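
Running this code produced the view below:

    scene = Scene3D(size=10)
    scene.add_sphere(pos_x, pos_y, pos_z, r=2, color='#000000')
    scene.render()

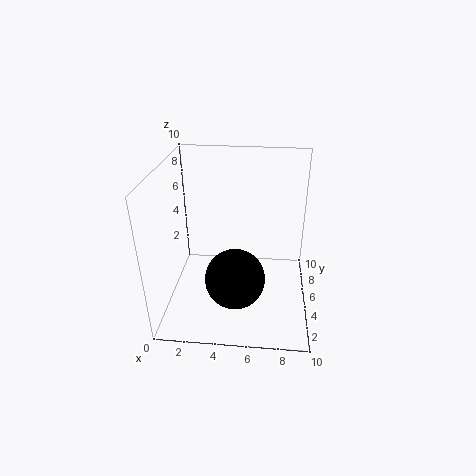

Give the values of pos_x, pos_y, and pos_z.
pos_x = 5
pos_y = 3
pos_z = 3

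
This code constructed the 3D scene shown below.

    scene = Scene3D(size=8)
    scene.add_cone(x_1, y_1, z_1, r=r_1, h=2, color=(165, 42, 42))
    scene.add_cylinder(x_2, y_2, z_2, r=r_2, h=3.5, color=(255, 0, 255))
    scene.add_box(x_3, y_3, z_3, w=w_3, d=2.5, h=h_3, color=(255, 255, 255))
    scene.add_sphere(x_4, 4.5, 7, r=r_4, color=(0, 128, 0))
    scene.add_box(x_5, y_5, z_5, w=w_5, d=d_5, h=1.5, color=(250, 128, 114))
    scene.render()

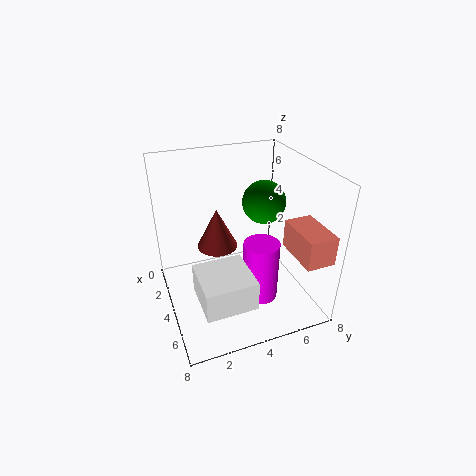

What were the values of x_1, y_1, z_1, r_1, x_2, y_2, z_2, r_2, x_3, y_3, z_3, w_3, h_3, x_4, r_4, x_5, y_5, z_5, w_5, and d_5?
x_1 = 5; y_1 = 2.5; z_1 = 4.5; r_1 = 1; x_2 = 5; y_2 = 5; z_2 = 0.5; r_2 = 1; x_3 = 5.5; y_3 = 1; z_3 = 2.5; w_3 = 2.5; h_3 = 1.5; x_4 = 6; r_4 = 1; x_5 = 5.5; y_5 = 6; z_5 = 4; w_5 = 2.5; d_5 = 1.5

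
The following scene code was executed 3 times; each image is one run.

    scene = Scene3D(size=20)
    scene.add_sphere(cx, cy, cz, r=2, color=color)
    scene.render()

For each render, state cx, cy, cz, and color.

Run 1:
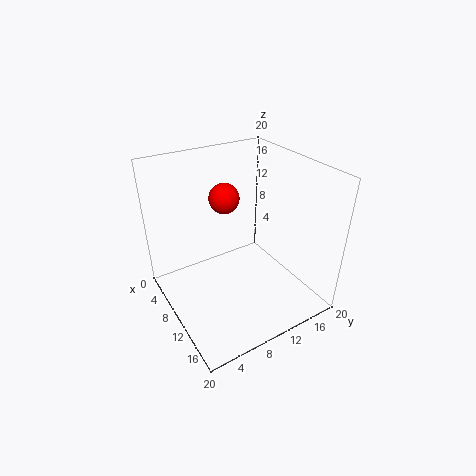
cx = 9
cy = 8.5
cz = 16
color = 'red'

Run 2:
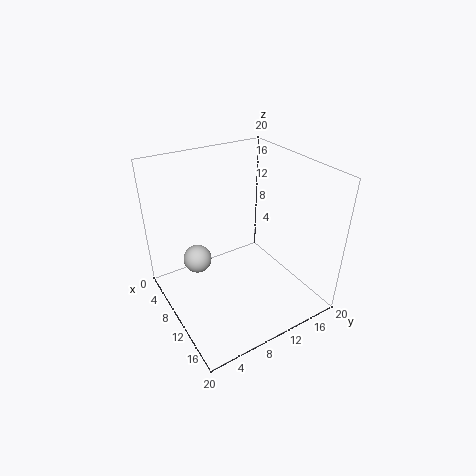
cx = 7
cy = 5
cz = 6.5
color = 'lightgray'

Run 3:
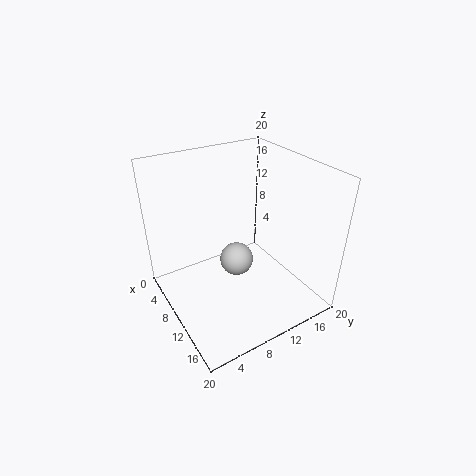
cx = 14.5
cy = 7
cz = 10.5
color = 'lightgray'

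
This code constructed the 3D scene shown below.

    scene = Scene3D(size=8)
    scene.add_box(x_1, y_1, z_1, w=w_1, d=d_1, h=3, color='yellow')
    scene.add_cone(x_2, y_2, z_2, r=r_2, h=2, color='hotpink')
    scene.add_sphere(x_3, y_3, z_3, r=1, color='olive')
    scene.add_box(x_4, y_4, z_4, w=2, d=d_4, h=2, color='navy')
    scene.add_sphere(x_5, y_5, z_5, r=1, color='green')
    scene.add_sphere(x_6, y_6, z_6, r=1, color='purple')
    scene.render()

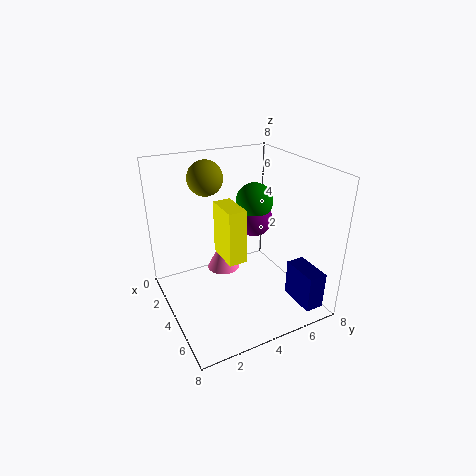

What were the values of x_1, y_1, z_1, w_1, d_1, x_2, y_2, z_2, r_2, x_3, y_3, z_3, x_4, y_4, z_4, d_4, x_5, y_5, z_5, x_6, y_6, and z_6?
x_1 = 3, y_1 = 3, z_1 = 3, w_1 = 2, d_1 = 1, x_2 = 2, y_2 = 4, z_2 = 1, r_2 = 1, x_3 = 2, y_3 = 3, z_3 = 7, x_4 = 6, y_4 = 6, z_4 = 1, d_4 = 1, x_5 = 4, y_5 = 5, z_5 = 6, x_6 = 4, y_6 = 5, z_6 = 5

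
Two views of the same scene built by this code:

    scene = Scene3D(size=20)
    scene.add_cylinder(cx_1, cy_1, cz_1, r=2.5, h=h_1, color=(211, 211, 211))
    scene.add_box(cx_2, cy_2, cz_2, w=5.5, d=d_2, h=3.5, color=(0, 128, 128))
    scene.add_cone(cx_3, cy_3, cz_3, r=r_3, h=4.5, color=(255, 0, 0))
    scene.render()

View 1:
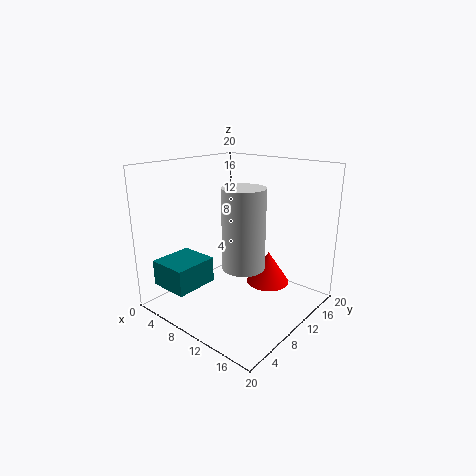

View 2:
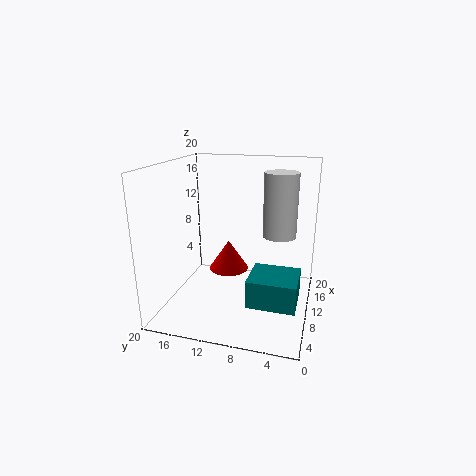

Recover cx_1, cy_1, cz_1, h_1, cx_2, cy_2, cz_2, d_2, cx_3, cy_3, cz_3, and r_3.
cx_1 = 15, cy_1 = 5, cz_1 = 9, h_1 = 9.5, cx_2 = 2.5, cy_2 = 1, cz_2 = 4, d_2 = 6, cx_3 = 13.5, cy_3 = 12.5, cz_3 = 3.5, r_3 = 3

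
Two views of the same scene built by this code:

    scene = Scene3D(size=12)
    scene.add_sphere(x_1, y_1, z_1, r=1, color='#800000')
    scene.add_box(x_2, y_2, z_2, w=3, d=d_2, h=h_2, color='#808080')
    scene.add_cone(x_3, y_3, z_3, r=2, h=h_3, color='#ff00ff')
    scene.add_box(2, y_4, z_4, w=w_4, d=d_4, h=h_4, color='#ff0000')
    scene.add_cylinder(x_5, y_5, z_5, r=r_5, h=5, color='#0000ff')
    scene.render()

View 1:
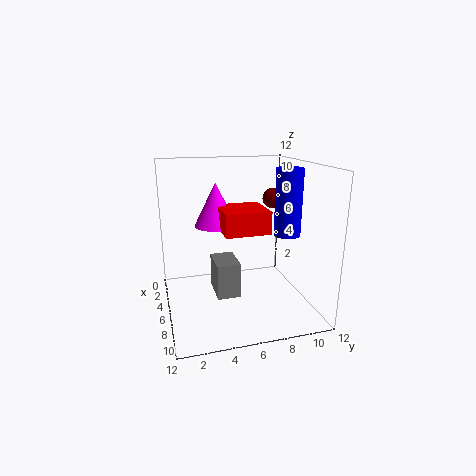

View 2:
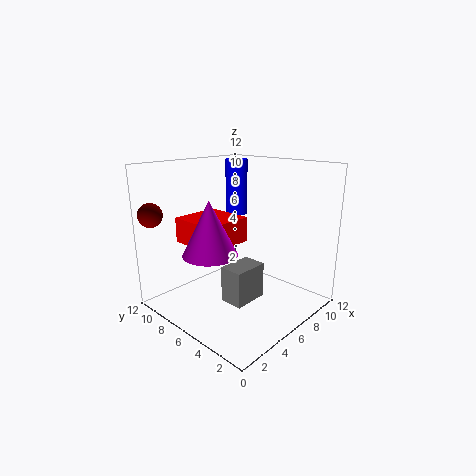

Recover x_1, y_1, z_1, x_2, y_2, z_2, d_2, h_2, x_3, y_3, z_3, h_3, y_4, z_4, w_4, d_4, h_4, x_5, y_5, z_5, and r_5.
x_1 = 1
y_1 = 11
z_1 = 8
x_2 = 4
y_2 = 4
z_2 = 1
d_2 = 2
h_2 = 3
x_3 = 2
y_3 = 5
z_3 = 6
h_3 = 4
y_4 = 5
z_4 = 6
w_4 = 4
d_4 = 4
h_4 = 2
x_5 = 9
y_5 = 9
z_5 = 7
r_5 = 1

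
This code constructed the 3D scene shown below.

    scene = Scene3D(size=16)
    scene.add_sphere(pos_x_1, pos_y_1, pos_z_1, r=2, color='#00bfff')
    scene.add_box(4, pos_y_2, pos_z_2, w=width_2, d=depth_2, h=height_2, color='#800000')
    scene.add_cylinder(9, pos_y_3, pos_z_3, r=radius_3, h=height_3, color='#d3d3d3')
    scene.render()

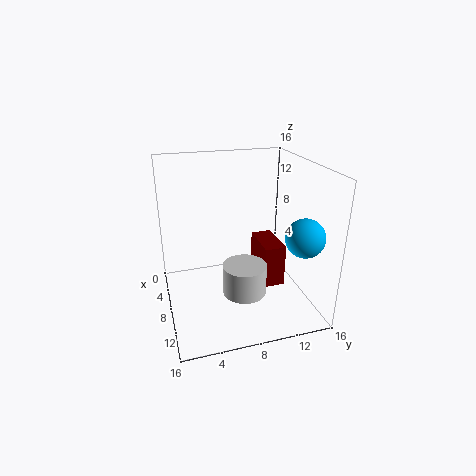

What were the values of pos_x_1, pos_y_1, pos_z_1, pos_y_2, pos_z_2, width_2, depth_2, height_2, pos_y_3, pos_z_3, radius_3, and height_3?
pos_x_1 = 13, pos_y_1 = 13.5, pos_z_1 = 9.5, pos_y_2 = 11, pos_z_2 = 1.5, width_2 = 5, depth_2 = 2.5, height_2 = 5, pos_y_3 = 8.5, pos_z_3 = 1.5, radius_3 = 2.5, height_3 = 3.5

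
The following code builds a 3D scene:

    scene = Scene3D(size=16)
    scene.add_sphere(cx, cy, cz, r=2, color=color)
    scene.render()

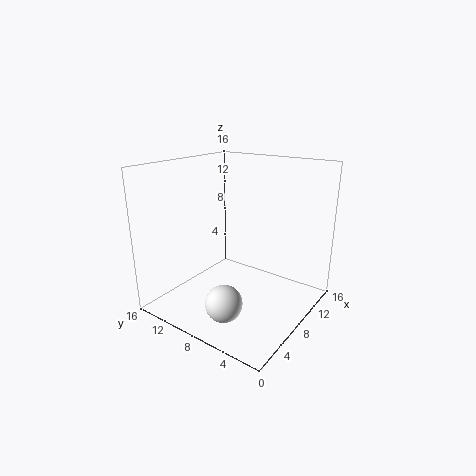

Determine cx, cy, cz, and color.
cx = 4; cy = 7; cz = 2; color = 'white'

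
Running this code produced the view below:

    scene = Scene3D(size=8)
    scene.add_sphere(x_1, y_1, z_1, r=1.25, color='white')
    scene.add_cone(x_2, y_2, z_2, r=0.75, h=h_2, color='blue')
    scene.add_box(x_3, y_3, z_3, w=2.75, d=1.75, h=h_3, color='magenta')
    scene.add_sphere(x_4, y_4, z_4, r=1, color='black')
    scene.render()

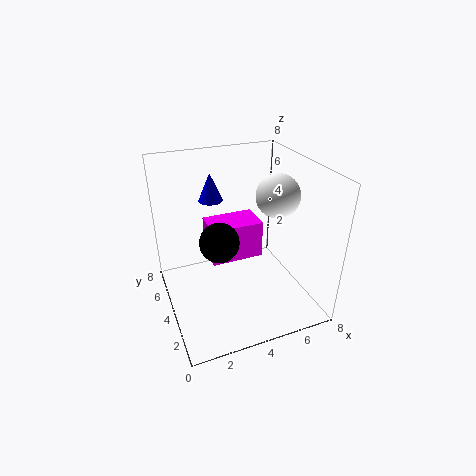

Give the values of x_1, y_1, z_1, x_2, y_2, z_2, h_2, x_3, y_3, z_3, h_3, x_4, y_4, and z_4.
x_1 = 6.5
y_1 = 4.25
z_1 = 6
x_2 = 3.5
y_2 = 7.25
z_2 = 5
h_2 = 1.75
x_3 = 2.25
y_3 = 3
z_3 = 3.25
h_3 = 2
x_4 = 2.5
y_4 = 2.75
z_4 = 4.75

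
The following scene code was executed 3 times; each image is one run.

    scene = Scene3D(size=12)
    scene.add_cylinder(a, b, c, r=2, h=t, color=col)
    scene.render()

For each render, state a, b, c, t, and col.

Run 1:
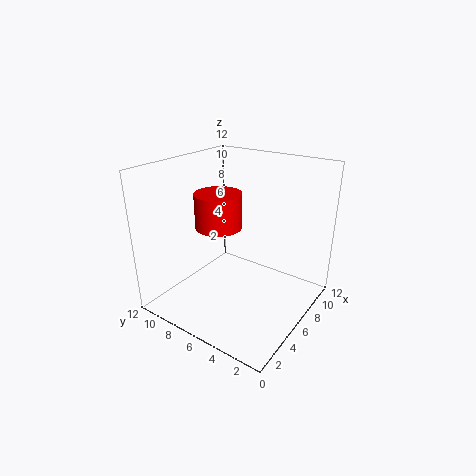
a = 6; b = 8; c = 6.5; t = 3; col = 'red'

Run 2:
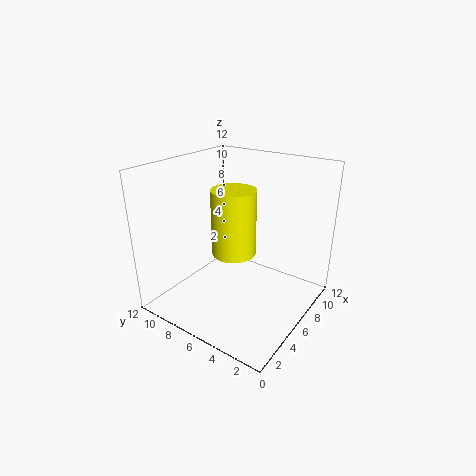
a = 7.5; b = 7.5; c = 3.5; t = 6; col = 'yellow'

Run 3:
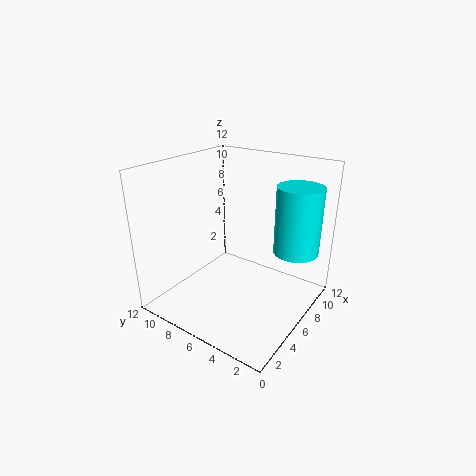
a = 10; b = 2.5; c = 4; t = 6; col = 'cyan'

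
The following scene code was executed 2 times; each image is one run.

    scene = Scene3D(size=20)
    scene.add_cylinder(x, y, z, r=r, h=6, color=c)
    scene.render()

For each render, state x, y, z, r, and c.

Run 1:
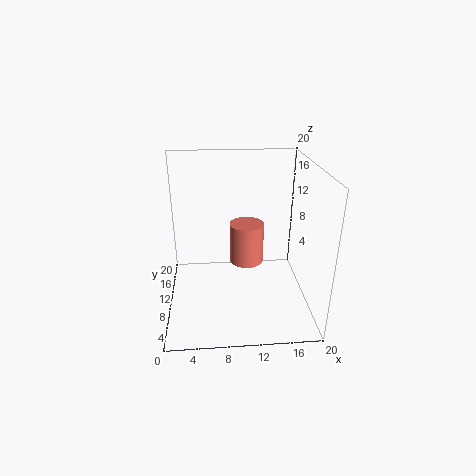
x = 11.5, y = 12.5, z = 5, r = 2.5, c = 'salmon'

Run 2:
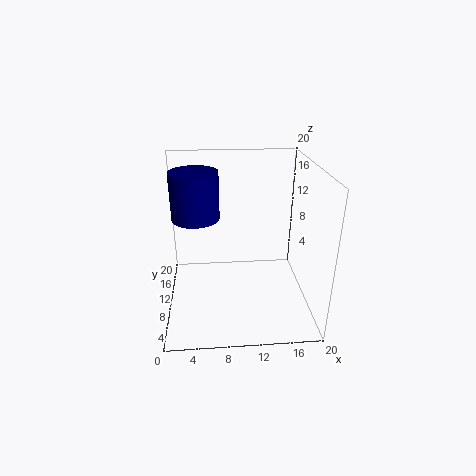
x = 4.5, y = 8, z = 14, r = 3, c = 'navy'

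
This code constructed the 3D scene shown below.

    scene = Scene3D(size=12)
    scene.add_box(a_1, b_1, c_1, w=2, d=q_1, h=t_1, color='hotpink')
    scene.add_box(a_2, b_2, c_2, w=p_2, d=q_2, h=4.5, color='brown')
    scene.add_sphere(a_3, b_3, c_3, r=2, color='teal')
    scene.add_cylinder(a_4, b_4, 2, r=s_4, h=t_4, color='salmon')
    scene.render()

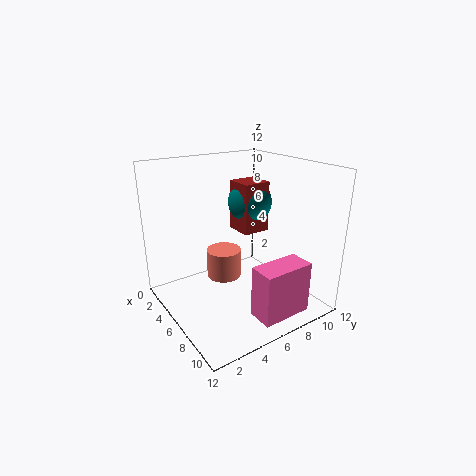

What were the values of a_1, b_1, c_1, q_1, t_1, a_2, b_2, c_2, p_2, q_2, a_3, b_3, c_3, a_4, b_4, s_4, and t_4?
a_1 = 10, b_1 = 4.5, c_1 = 1.5, q_1 = 4, t_1 = 4, a_2 = 2.5, b_2 = 7.5, c_2 = 5.5, p_2 = 2.5, q_2 = 2.5, a_3 = 3.5, b_3 = 9, c_3 = 8, a_4 = 4.5, b_4 = 5.5, s_4 = 1.5, t_4 = 2.5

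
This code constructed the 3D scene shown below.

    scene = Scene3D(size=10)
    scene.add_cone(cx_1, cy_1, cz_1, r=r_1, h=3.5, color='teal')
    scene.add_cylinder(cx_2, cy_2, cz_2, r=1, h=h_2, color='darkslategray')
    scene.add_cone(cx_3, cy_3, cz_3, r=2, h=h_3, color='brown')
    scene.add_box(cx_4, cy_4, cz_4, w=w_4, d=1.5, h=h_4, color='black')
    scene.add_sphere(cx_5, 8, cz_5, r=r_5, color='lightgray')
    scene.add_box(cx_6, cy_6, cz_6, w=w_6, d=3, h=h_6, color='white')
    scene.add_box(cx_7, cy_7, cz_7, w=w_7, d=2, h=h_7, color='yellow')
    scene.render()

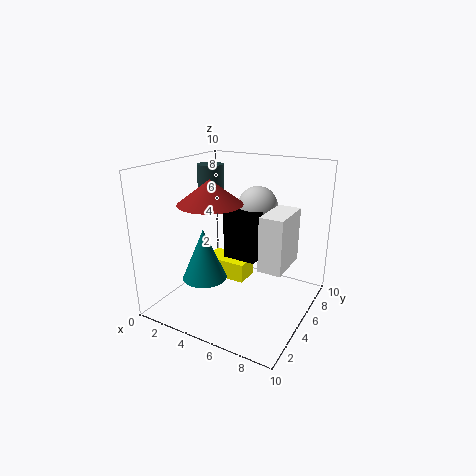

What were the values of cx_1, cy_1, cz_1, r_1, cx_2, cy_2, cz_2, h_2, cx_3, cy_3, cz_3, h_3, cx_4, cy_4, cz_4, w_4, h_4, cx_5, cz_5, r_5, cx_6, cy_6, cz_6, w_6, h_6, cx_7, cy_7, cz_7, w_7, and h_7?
cx_1 = 3.5, cy_1 = 3, cz_1 = 2.5, r_1 = 1.5, cx_2 = 1.5, cy_2 = 7, cz_2 = 6.5, h_2 = 3, cx_3 = 4.5, cy_3 = 2.5, cz_3 = 8, h_3 = 1.5, cx_4 = 3.5, cy_4 = 5.5, cz_4 = 3, w_4 = 2.5, h_4 = 3.5, cx_5 = 5, cz_5 = 6.5, r_5 = 1.5, cx_6 = 7.5, cy_6 = 3, cz_6 = 4, w_6 = 1.5, h_6 = 3.5, cx_7 = 1, cy_7 = 6.5, cz_7 = 0.5, w_7 = 3.5, h_7 = 1.5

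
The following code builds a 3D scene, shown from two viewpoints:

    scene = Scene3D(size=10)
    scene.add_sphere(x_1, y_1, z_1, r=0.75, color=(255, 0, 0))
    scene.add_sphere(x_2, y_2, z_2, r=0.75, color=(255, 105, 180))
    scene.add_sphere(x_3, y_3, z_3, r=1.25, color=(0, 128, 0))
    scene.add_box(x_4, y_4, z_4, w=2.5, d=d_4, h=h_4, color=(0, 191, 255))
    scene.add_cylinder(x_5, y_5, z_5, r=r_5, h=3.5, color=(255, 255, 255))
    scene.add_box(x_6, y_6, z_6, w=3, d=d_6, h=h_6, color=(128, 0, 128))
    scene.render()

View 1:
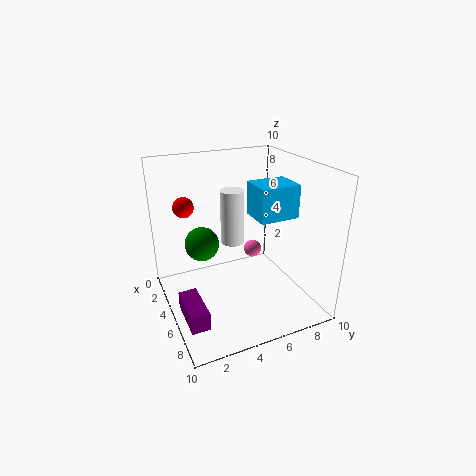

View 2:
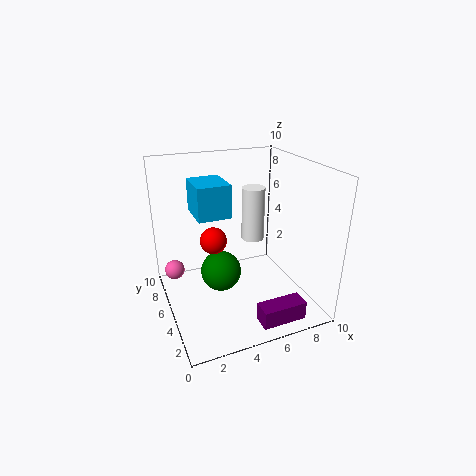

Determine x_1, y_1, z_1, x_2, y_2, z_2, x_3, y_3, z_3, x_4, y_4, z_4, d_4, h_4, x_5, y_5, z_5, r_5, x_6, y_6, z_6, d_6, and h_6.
x_1 = 2.25, y_1 = 2, z_1 = 6.75, x_2 = 1, y_2 = 8.25, z_2 = 1.5, x_3 = 3, y_3 = 3, z_3 = 4, x_4 = 2.75, y_4 = 6.75, z_4 = 5.75, d_4 = 3, h_4 = 2.5, x_5 = 5.75, y_5 = 4.25, z_5 = 5.25, r_5 = 0.75, x_6 = 5, y_6 = 0.5, z_6 = 0.5, d_6 = 1.25, h_6 = 1.25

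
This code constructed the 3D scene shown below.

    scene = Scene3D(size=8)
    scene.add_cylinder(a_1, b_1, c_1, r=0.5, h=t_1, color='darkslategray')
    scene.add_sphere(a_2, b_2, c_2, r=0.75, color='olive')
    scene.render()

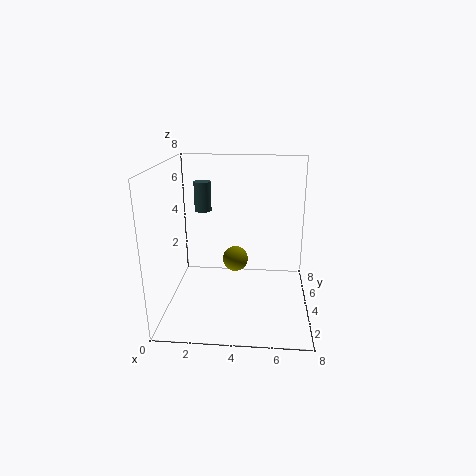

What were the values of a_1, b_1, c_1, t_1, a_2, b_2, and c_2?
a_1 = 1.75
b_1 = 5.75
c_1 = 5
t_1 = 1.75
a_2 = 3.75
b_2 = 5
c_2 = 2.25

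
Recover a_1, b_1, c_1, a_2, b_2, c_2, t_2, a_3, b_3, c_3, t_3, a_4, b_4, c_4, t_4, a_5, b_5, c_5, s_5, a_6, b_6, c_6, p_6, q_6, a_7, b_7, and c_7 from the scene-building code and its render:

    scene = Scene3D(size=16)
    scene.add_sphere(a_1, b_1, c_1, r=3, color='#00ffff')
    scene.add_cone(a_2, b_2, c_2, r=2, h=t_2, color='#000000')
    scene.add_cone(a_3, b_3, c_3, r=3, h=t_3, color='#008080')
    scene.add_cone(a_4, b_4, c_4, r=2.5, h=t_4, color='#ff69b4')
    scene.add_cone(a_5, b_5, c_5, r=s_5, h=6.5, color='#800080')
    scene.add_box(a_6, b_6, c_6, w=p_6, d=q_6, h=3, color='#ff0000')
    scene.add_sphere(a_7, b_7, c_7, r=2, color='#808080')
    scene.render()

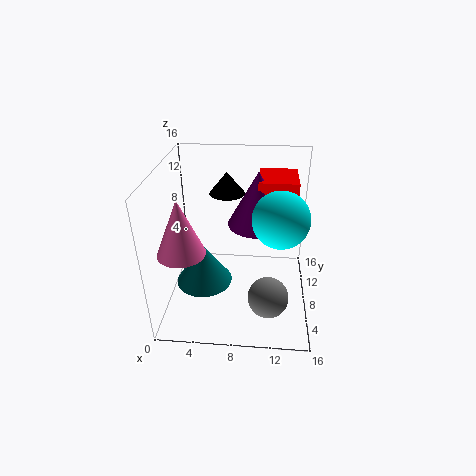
a_1 = 12.5
b_1 = 7
c_1 = 11
a_2 = 6.5
b_2 = 11
c_2 = 12
t_2 = 2.5
a_3 = 4.5
b_3 = 5.5
c_3 = 4
t_3 = 4.5
a_4 = 2.5
b_4 = 4.5
c_4 = 8
t_4 = 6
a_5 = 10
b_5 = 11.5
c_5 = 8
s_5 = 3.5
a_6 = 10
b_6 = 10.5
c_6 = 10.5
p_6 = 4.5
q_6 = 5
a_7 = 11.5
b_7 = 2
c_7 = 5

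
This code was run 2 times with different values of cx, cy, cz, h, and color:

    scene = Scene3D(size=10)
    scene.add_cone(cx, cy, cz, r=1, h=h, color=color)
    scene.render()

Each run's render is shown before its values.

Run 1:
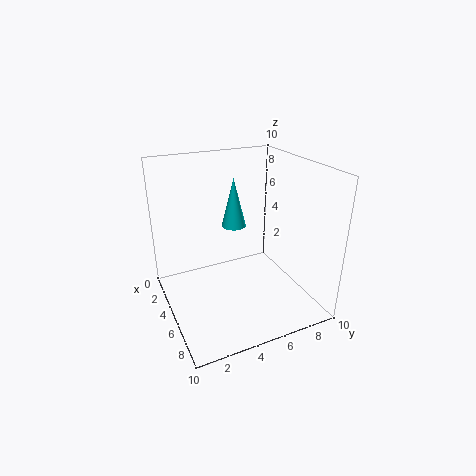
cx = 1, cy = 6.5, cz = 4, h = 4, color = 'cyan'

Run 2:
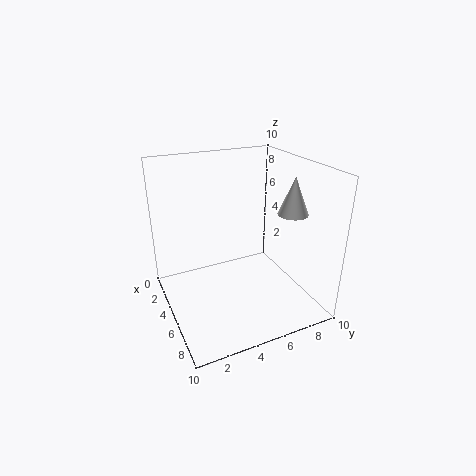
cx = 7, cy = 8, cz = 7, h = 2.5, color = 'white'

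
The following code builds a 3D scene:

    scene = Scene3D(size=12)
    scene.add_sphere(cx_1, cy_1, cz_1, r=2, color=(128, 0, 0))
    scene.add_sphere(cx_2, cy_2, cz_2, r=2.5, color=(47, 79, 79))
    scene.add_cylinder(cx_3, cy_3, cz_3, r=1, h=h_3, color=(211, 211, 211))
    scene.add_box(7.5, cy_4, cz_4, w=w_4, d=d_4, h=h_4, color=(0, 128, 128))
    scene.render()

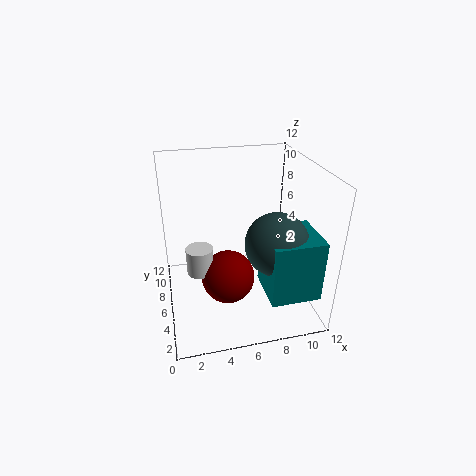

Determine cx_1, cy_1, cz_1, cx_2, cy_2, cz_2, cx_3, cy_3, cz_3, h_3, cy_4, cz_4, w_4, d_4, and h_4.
cx_1 = 4.5
cy_1 = 3
cz_1 = 4.5
cx_2 = 8.5
cy_2 = 3.5
cz_2 = 6.5
cx_3 = 2.5
cy_3 = 3.5
cz_3 = 5
h_3 = 2
cy_4 = 1
cz_4 = 2.5
w_4 = 4
d_4 = 4
h_4 = 5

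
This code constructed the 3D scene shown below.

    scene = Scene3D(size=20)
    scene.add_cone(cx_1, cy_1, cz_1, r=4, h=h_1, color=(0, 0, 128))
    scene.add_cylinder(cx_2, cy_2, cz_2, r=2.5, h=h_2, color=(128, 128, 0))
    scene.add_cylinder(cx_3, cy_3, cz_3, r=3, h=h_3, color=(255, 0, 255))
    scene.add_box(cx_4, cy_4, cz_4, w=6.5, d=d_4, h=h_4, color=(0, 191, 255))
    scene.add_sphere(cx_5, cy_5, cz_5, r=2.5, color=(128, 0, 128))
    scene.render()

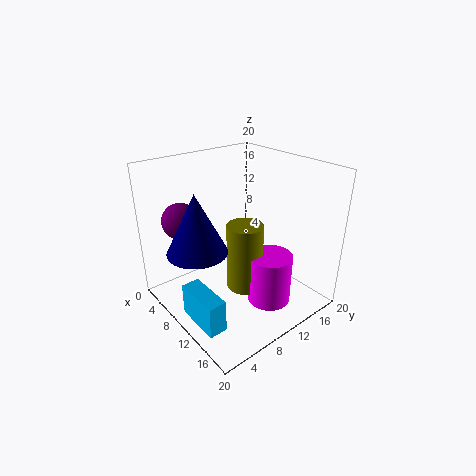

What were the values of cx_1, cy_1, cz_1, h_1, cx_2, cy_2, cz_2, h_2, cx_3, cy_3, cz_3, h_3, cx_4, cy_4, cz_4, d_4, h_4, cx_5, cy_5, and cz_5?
cx_1 = 9
cy_1 = 4
cz_1 = 9.5
h_1 = 8
cx_2 = 11.5
cy_2 = 10
cz_2 = 3
h_2 = 9.5
cx_3 = 14.5
cy_3 = 12
cz_3 = 1.5
h_3 = 7
cx_4 = 8.5
cy_4 = 1.5
cz_4 = 0.5
d_4 = 2.5
h_4 = 4.5
cx_5 = 5
cy_5 = 4
cz_5 = 12.5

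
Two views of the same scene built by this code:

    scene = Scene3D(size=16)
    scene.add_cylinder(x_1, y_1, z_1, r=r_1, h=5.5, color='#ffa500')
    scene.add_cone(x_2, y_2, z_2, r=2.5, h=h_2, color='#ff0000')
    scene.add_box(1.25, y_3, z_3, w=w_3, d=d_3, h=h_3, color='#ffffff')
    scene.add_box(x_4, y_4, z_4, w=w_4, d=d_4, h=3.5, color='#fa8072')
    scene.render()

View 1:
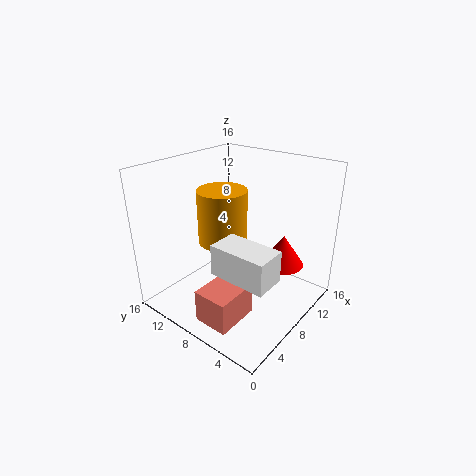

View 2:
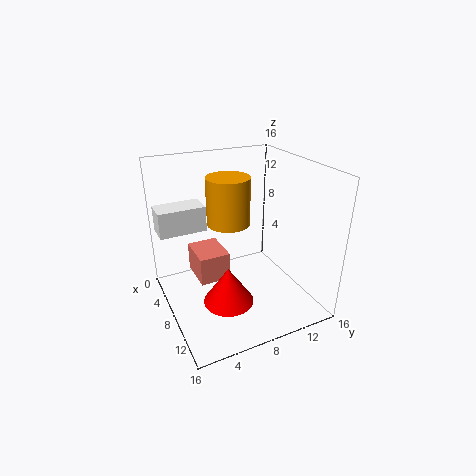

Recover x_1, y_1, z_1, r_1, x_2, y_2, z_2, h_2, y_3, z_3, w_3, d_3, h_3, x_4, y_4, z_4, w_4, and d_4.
x_1 = 5.5
y_1 = 8
z_1 = 8.75
r_1 = 2.5
x_2 = 12.5
y_2 = 4.75
z_2 = 3.75
h_2 = 3.75
y_3 = 0.25
z_3 = 7.75
w_3 = 3
d_3 = 5.5
h_3 = 3
x_4 = 1
y_4 = 4.25
z_4 = 1.25
w_4 = 4.75
d_4 = 3.75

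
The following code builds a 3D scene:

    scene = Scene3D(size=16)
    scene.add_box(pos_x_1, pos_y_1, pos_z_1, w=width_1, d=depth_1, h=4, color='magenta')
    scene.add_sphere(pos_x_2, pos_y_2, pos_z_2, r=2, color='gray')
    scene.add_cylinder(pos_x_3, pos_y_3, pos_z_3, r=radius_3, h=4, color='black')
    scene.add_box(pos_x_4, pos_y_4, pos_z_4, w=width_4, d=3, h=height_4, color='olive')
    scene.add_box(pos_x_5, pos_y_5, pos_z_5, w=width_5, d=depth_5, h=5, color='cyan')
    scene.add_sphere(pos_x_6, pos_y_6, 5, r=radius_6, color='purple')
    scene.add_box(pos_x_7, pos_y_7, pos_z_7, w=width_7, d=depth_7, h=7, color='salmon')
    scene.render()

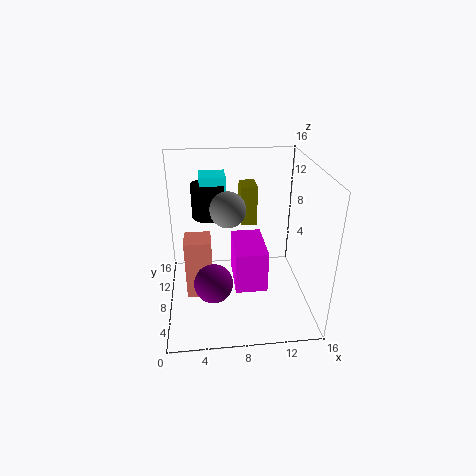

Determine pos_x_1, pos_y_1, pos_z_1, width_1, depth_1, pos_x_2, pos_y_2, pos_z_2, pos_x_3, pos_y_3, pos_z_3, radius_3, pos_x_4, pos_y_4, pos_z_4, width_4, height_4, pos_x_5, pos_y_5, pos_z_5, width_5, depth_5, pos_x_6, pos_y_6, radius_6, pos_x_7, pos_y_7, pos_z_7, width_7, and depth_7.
pos_x_1 = 7, pos_y_1 = 1, pos_z_1 = 6, width_1 = 3, depth_1 = 5, pos_x_2 = 7, pos_y_2 = 9, pos_z_2 = 11, pos_x_3 = 5, pos_y_3 = 12, pos_z_3 = 9, radius_3 = 2, pos_x_4 = 9, pos_y_4 = 13, pos_z_4 = 7, width_4 = 2, height_4 = 5, pos_x_5 = 4, pos_y_5 = 11, pos_z_5 = 9, width_5 = 3, depth_5 = 3, pos_x_6 = 5, pos_y_6 = 4, radius_6 = 2, pos_x_7 = 2, pos_y_7 = 7, pos_z_7 = 1, width_7 = 3, depth_7 = 3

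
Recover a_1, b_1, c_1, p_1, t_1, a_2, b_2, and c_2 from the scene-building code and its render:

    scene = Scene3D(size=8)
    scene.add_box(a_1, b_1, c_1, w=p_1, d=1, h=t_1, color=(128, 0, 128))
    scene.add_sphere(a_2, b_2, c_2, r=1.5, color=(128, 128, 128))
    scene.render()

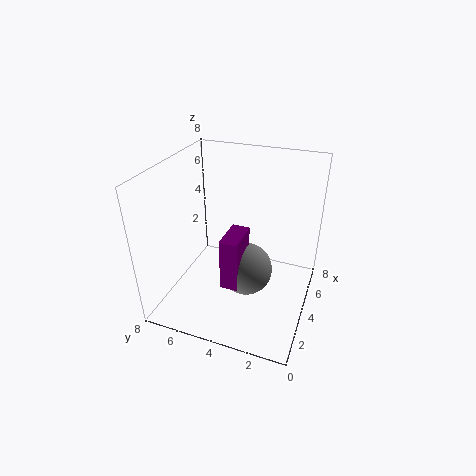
a_1 = 2.5; b_1 = 3.5; c_1 = 1.5; p_1 = 2; t_1 = 3; a_2 = 4; b_2 = 3.5; c_2 = 2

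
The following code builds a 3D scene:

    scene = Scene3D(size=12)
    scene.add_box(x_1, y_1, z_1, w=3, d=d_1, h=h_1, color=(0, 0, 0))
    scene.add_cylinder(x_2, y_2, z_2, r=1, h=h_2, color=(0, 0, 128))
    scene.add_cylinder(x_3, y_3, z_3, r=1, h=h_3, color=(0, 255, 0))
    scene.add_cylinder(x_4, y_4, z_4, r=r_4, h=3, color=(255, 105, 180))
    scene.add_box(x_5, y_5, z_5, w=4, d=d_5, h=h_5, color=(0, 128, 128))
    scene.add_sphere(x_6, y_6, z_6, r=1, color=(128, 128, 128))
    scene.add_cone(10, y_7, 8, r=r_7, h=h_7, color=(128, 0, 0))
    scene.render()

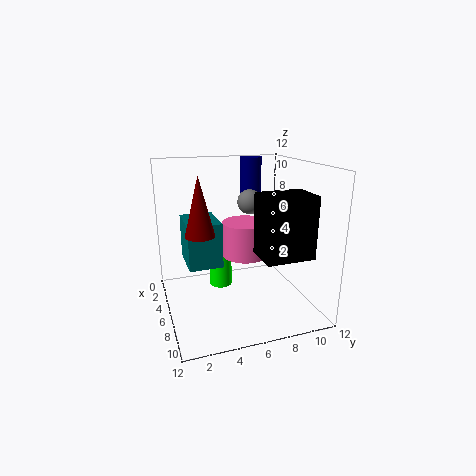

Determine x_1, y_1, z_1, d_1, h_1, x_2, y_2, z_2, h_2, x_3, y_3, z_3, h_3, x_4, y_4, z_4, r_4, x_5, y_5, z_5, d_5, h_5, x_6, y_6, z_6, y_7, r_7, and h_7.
x_1 = 7, y_1 = 7, z_1 = 5, d_1 = 4, h_1 = 5, x_2 = 1, y_2 = 9, z_2 = 7, h_2 = 5, x_3 = 4, y_3 = 5, z_3 = 1, h_3 = 5, x_4 = 5, y_4 = 7, z_4 = 4, r_4 = 2, x_5 = 1, y_5 = 2, z_5 = 3, d_5 = 3, h_5 = 4, x_6 = 6, y_6 = 7, z_6 = 9, y_7 = 2, r_7 = 1, h_7 = 4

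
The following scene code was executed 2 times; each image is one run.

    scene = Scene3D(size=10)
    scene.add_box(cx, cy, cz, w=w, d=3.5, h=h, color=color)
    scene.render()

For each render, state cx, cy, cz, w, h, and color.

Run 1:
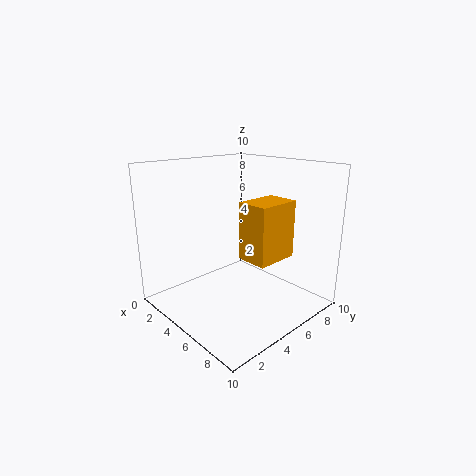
cx = 3.5, cy = 6.5, cz = 2.5, w = 2.5, h = 4.5, color = 'orange'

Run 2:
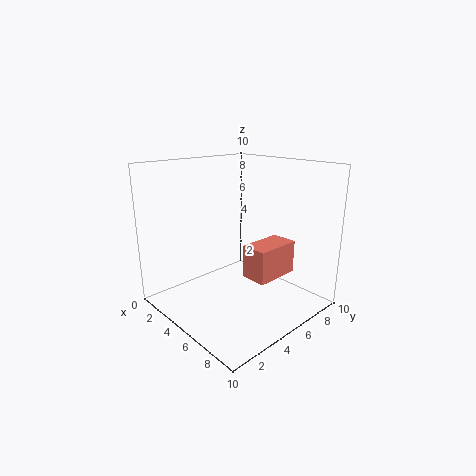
cx = 4.5, cy = 6, cz = 1.5, w = 2, h = 2.5, color = 'salmon'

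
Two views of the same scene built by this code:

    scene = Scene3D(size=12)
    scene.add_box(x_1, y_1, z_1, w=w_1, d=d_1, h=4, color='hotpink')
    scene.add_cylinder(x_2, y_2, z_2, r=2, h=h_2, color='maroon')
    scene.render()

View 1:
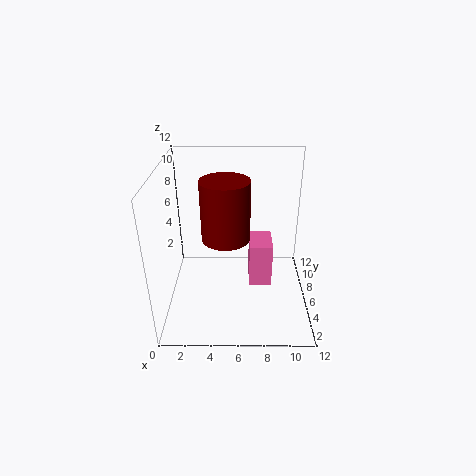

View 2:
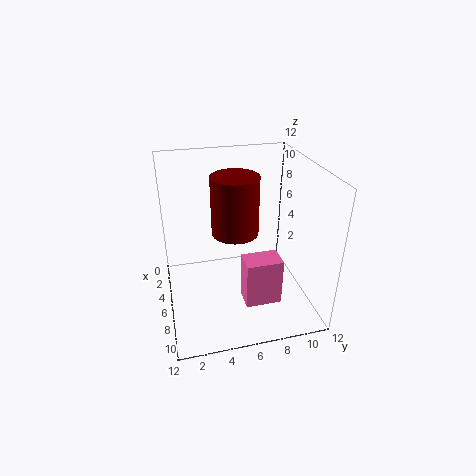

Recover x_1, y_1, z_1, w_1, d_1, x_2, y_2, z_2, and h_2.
x_1 = 7, y_1 = 6, z_1 = 1, w_1 = 2, d_1 = 3, x_2 = 5, y_2 = 6, z_2 = 6, h_2 = 5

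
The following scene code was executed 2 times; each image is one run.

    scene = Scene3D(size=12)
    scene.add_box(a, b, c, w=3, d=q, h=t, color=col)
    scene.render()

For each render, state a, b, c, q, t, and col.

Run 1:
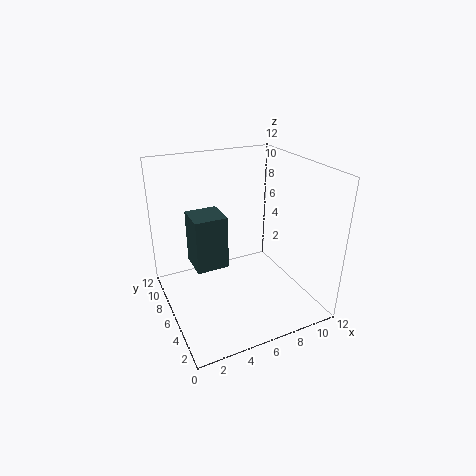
a = 3, b = 8, c = 2, q = 3, t = 5, col = 'darkslategray'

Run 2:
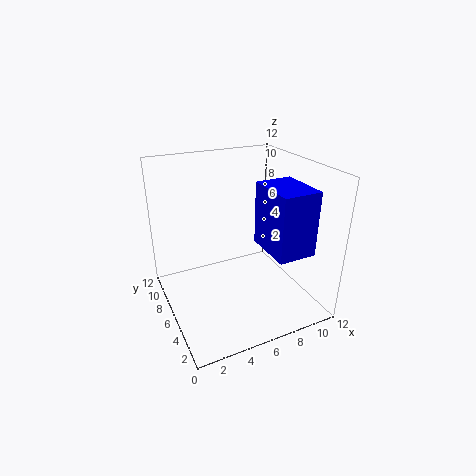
a = 7, b = 1, c = 6, q = 4, t = 5, col = 'blue'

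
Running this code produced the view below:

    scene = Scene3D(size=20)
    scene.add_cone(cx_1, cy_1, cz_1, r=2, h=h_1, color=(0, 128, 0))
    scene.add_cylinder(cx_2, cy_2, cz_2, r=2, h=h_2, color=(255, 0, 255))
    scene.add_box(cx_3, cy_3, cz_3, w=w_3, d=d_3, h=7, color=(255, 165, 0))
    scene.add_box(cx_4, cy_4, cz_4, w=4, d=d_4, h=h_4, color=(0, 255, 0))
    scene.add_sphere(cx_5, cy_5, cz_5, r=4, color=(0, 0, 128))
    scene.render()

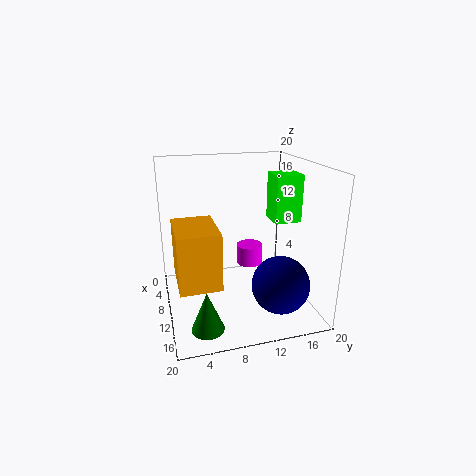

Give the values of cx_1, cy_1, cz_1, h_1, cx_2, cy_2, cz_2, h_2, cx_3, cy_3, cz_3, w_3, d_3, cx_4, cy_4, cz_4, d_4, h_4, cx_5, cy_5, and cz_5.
cx_1 = 18; cy_1 = 4; cz_1 = 2; h_1 = 5; cx_2 = 6; cy_2 = 13; cz_2 = 4; h_2 = 3; cx_3 = 11; cy_3 = 1; cz_3 = 7; w_3 = 7; d_3 = 5; cx_4 = 5; cy_4 = 16; cz_4 = 11; d_4 = 4; h_4 = 7; cx_5 = 14; cy_5 = 15; cz_5 = 4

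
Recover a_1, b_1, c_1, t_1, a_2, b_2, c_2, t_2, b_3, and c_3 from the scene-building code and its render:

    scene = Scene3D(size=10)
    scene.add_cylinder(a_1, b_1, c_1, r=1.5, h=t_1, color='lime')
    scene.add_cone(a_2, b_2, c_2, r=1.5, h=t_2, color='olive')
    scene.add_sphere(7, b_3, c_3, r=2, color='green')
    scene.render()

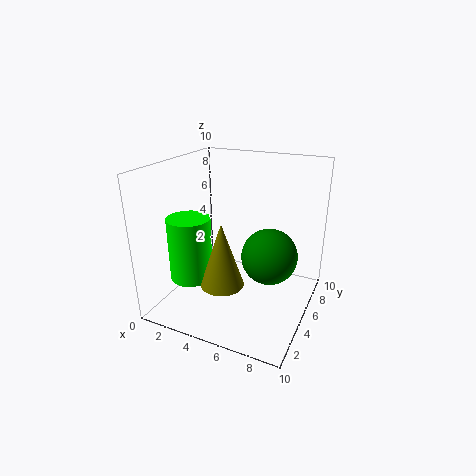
a_1 = 2; b_1 = 3.5; c_1 = 2; t_1 = 4.5; a_2 = 4.5; b_2 = 3.5; c_2 = 2; t_2 = 4.5; b_3 = 6; c_3 = 3.5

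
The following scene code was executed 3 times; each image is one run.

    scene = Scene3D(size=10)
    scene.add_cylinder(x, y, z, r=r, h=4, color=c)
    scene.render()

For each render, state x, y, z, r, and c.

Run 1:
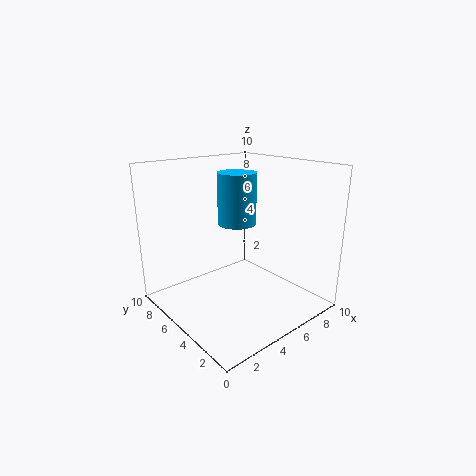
x = 7
y = 7.5
z = 5
r = 1.5
c = 'deepskyblue'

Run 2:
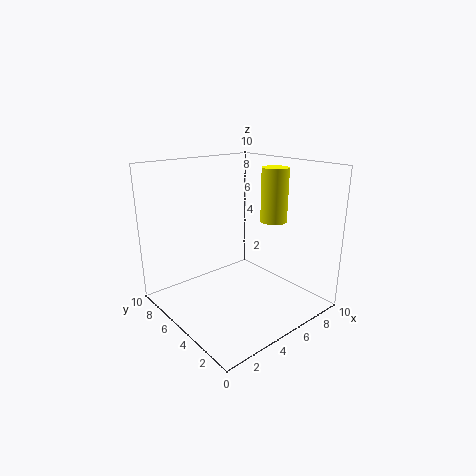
x = 8.5
y = 5
z = 5.5
r = 1
c = 'yellow'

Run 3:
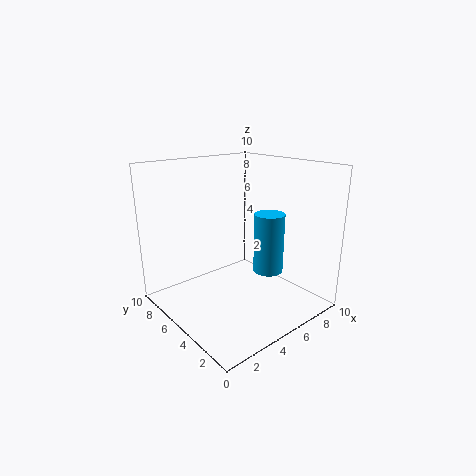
x = 6
y = 3
z = 3
r = 1
c = 'deepskyblue'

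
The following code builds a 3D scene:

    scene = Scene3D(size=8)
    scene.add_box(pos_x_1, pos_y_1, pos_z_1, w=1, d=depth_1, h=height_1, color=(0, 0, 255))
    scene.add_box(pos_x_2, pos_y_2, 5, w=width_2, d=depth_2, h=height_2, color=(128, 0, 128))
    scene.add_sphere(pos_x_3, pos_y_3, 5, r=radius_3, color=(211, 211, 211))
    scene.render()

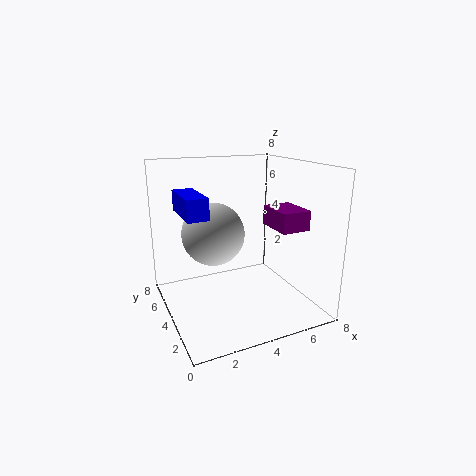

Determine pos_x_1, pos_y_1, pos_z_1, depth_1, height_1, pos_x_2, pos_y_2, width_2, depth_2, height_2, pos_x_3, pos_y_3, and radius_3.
pos_x_1 = 0.5, pos_y_1 = 1.5, pos_z_1 = 6, depth_1 = 2.5, height_1 = 1, pos_x_2 = 5, pos_y_2 = 1, width_2 = 1.5, depth_2 = 2, height_2 = 1, pos_x_3 = 2, pos_y_3 = 2.5, radius_3 = 1.5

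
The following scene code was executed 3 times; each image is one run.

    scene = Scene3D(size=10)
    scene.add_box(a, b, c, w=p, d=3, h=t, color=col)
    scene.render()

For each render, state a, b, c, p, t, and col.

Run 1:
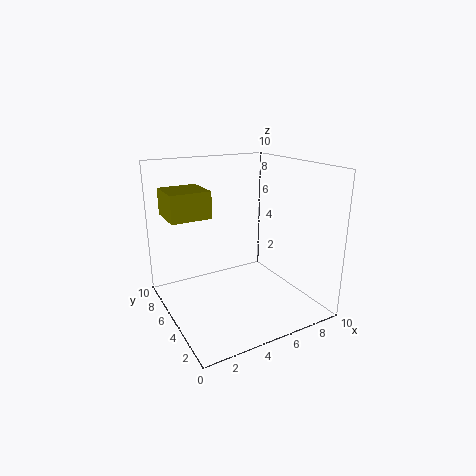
a = 1, b = 7, c = 6, p = 3, t = 2, col = 'olive'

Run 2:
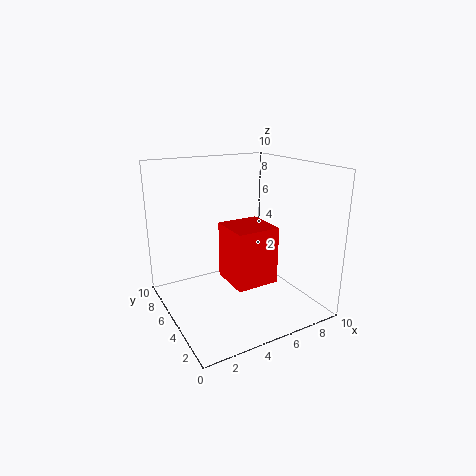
a = 4, b = 3, c = 2, p = 3, t = 4, col = 'red'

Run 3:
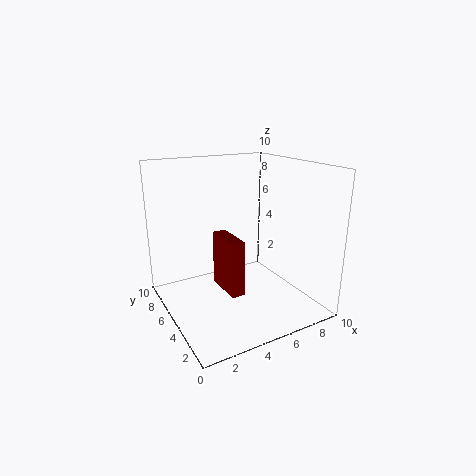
a = 4, b = 4, c = 1, p = 1, t = 4, col = 'maroon'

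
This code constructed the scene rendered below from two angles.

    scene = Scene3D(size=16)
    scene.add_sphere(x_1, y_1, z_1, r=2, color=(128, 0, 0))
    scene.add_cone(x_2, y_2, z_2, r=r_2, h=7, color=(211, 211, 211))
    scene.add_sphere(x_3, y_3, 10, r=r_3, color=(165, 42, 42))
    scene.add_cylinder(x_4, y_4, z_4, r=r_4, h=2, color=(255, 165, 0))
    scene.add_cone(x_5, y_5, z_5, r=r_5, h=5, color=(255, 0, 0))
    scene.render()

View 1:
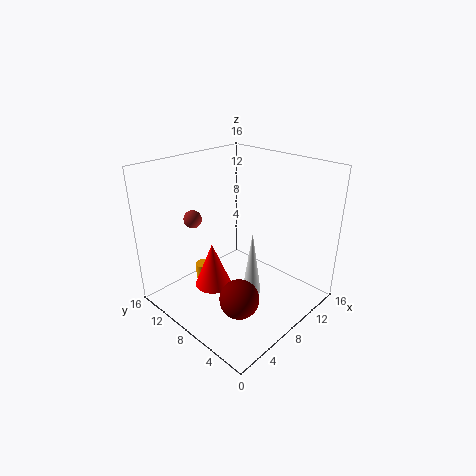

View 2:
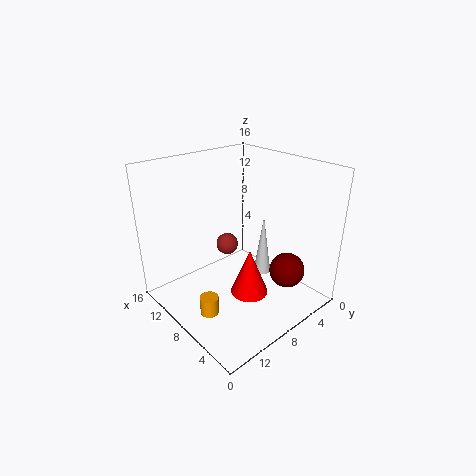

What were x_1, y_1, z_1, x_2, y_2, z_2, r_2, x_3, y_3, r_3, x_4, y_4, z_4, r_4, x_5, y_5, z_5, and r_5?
x_1 = 4
y_1 = 4
z_1 = 4
x_2 = 7
y_2 = 5
z_2 = 3
r_2 = 1
x_3 = 5
y_3 = 12
r_3 = 1
x_4 = 7
y_4 = 13
z_4 = 1
r_4 = 1
x_5 = 5
y_5 = 9
z_5 = 3
r_5 = 2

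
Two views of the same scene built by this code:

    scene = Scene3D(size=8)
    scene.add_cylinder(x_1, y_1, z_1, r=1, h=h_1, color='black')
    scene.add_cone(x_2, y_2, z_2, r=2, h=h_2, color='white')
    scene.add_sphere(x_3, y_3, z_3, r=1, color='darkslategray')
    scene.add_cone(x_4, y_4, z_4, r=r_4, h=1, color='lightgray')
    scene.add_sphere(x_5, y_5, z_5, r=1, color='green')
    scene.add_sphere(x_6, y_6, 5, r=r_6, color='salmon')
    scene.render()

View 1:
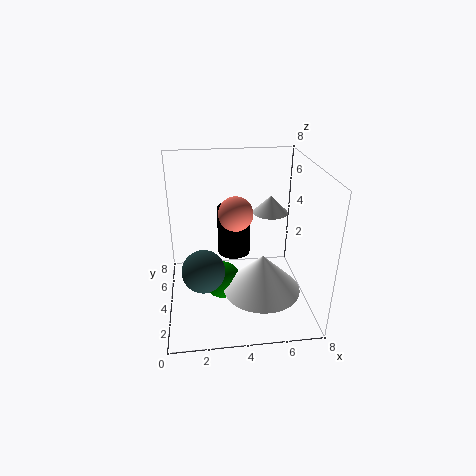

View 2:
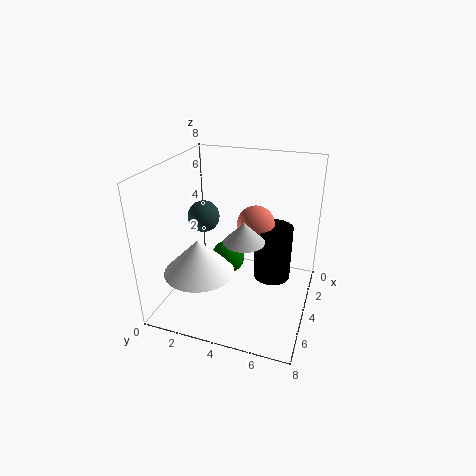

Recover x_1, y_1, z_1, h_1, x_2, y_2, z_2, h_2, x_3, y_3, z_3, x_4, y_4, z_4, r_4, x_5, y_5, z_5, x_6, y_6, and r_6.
x_1 = 4; y_1 = 6; z_1 = 2; h_1 = 3; x_2 = 5; y_2 = 2; z_2 = 2; h_2 = 2; x_3 = 2; y_3 = 1; z_3 = 4; x_4 = 6; y_4 = 5; z_4 = 5; r_4 = 1; x_5 = 3; y_5 = 3; z_5 = 2; x_6 = 4; y_6 = 5; r_6 = 1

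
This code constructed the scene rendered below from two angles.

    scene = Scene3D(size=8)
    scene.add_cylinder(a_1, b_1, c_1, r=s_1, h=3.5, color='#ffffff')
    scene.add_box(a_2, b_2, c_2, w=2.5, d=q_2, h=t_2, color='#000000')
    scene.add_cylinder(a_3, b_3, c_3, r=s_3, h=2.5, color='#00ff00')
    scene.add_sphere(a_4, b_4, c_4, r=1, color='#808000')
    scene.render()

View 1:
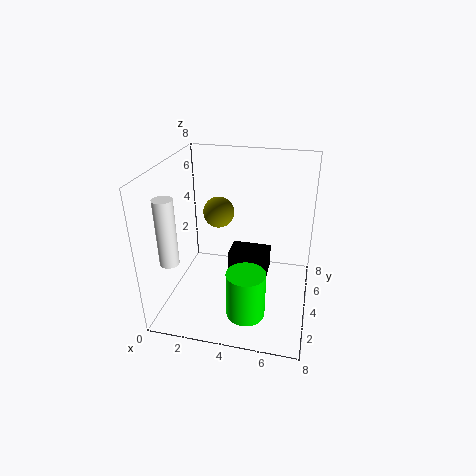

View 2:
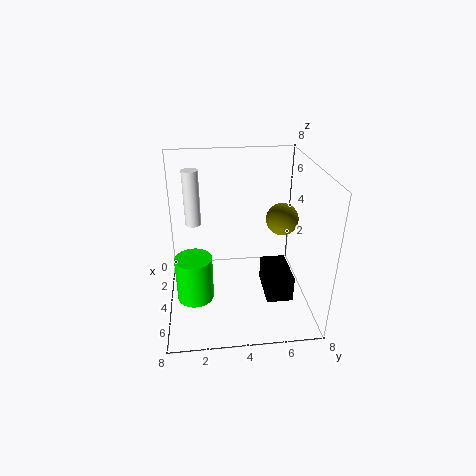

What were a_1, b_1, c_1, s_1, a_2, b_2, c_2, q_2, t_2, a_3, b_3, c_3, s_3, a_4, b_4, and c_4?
a_1 = 1; b_1 = 1.5; c_1 = 3.5; s_1 = 0.5; a_2 = 3; b_2 = 5.5; c_2 = 0.5; q_2 = 1.5; t_2 = 1.5; a_3 = 5; b_3 = 1.5; c_3 = 1; s_3 = 1; a_4 = 2; b_4 = 7; c_4 = 4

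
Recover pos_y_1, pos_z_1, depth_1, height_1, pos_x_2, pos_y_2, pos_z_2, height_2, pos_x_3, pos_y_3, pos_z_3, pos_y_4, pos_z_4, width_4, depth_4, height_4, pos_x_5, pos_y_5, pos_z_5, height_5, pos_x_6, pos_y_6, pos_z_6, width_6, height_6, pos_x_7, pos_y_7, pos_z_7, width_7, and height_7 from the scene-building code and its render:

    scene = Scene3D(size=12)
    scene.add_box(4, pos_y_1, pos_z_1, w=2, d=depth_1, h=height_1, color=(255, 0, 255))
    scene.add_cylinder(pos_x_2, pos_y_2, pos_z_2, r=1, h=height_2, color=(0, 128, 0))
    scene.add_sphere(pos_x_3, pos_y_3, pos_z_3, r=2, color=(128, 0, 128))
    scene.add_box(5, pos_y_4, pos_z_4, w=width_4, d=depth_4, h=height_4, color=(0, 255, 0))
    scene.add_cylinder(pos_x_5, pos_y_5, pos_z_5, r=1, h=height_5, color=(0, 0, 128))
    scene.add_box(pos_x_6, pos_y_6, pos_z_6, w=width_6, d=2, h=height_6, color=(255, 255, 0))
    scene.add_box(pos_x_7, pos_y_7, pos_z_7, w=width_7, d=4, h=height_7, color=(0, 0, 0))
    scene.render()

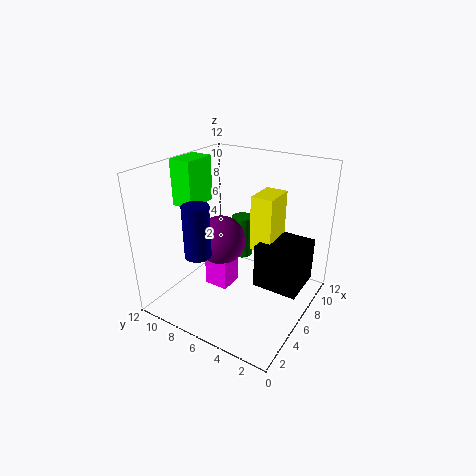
pos_y_1 = 6, pos_z_1 = 2, depth_1 = 2, height_1 = 5, pos_x_2 = 10, pos_y_2 = 8, pos_z_2 = 2, height_2 = 4, pos_x_3 = 5, pos_y_3 = 7, pos_z_3 = 6, pos_y_4 = 10, pos_z_4 = 8, width_4 = 3, depth_4 = 2, height_4 = 4, pos_x_5 = 2, pos_y_5 = 7, pos_z_5 = 6, height_5 = 4, pos_x_6 = 8, pos_y_6 = 4, pos_z_6 = 4, width_6 = 3, height_6 = 5, pos_x_7 = 7, pos_y_7 = 1, pos_z_7 = 1, width_7 = 4, height_7 = 4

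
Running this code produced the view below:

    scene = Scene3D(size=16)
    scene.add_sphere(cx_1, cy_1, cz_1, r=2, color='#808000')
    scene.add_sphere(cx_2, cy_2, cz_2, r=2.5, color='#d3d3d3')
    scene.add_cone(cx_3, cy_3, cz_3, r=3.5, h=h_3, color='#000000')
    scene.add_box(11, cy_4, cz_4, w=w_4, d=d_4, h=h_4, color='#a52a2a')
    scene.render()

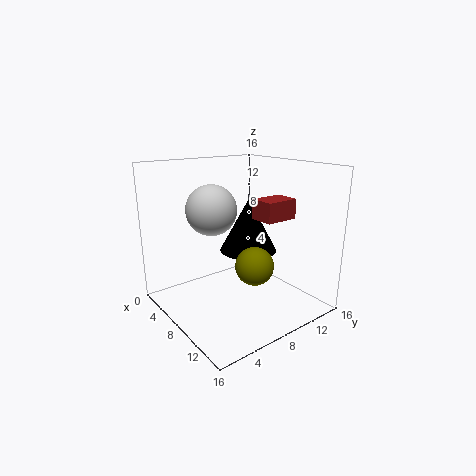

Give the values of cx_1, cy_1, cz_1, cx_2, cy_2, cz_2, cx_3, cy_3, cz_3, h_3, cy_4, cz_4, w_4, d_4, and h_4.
cx_1 = 11.5; cy_1 = 7.5; cz_1 = 6; cx_2 = 9; cy_2 = 4; cz_2 = 12; cx_3 = 5.5; cy_3 = 11.5; cz_3 = 5; h_3 = 6.5; cy_4 = 7.5; cz_4 = 11; w_4 = 2.5; d_4 = 3.5; h_4 = 2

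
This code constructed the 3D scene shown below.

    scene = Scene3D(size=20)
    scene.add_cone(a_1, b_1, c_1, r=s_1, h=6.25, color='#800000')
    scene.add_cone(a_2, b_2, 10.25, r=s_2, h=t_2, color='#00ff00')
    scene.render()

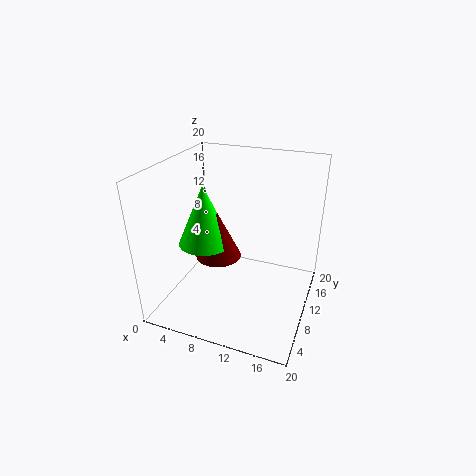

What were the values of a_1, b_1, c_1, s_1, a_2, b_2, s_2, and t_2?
a_1 = 8.25, b_1 = 7.25, c_1 = 8.5, s_1 = 3, a_2 = 6.5, b_2 = 7, s_2 = 3.5, t_2 = 8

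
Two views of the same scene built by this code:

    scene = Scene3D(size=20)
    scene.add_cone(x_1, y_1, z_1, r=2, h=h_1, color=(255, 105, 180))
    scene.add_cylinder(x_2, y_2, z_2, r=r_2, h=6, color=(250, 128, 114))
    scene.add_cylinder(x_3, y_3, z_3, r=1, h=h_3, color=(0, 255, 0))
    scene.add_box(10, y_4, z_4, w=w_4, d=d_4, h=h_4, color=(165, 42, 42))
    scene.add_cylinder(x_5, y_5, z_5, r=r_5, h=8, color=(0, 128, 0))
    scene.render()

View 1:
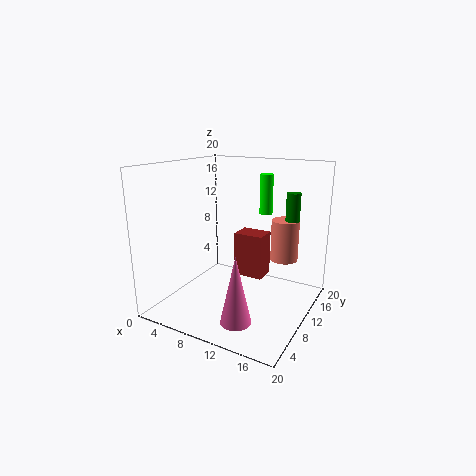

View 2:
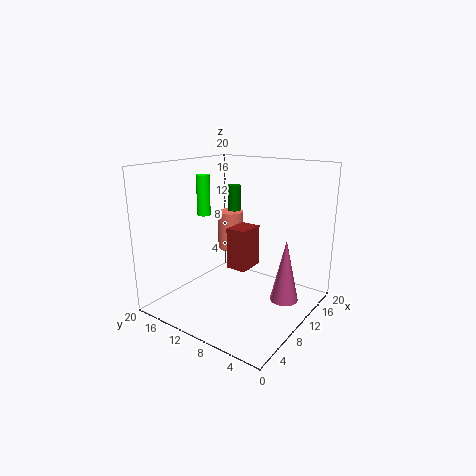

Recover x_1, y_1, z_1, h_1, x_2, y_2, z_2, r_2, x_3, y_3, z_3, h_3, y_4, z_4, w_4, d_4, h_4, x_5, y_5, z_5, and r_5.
x_1 = 13, y_1 = 4, z_1 = 1, h_1 = 9, x_2 = 15, y_2 = 15, z_2 = 6, r_2 = 2, x_3 = 11, y_3 = 17, z_3 = 12, h_3 = 6, y_4 = 9, z_4 = 5, w_4 = 4, d_4 = 3, h_4 = 6, x_5 = 16, y_5 = 15, z_5 = 8, r_5 = 1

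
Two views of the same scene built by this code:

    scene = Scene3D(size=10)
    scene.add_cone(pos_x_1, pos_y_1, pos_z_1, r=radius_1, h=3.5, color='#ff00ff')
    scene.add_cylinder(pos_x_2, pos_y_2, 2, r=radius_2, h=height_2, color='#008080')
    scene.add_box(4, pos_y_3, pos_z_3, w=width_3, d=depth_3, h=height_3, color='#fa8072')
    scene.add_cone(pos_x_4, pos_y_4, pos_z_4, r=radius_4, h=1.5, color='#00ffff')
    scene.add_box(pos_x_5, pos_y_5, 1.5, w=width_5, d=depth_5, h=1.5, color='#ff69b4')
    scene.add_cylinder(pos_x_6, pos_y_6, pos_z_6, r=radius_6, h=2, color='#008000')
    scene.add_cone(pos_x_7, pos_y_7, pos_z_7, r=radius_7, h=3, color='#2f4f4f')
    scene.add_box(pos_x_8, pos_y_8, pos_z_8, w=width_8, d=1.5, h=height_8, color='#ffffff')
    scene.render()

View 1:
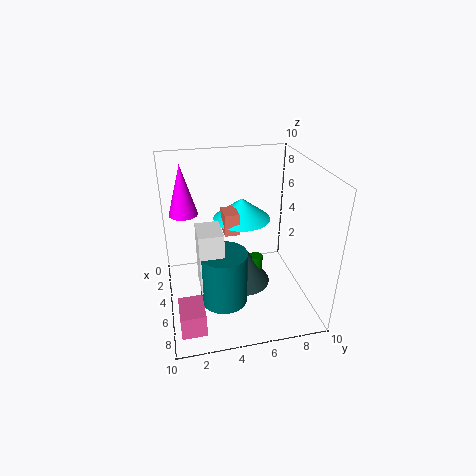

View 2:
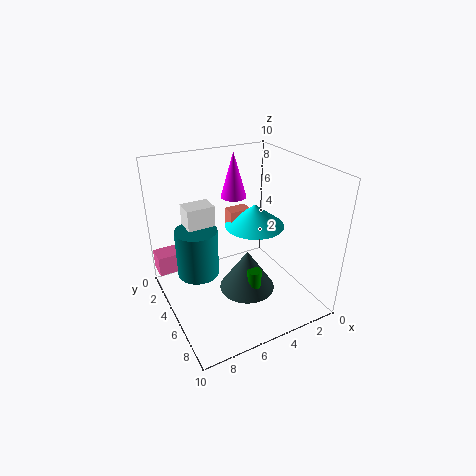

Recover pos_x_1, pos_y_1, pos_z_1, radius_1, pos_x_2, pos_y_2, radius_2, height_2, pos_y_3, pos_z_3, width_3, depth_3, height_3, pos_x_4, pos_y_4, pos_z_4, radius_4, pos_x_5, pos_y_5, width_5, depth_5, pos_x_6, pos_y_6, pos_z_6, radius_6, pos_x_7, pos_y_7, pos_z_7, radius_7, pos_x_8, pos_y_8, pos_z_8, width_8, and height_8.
pos_x_1 = 3.5, pos_y_1 = 1.5, pos_z_1 = 6.5, radius_1 = 1, pos_x_2 = 7.5, pos_y_2 = 3.5, radius_2 = 1.5, height_2 = 3.5, pos_y_3 = 4, pos_z_3 = 5.5, width_3 = 1.5, depth_3 = 1, height_3 = 1.5, pos_x_4 = 4, pos_y_4 = 5.5, pos_z_4 = 6, radius_4 = 2, pos_x_5 = 8, pos_y_5 = 0.5, width_5 = 2, depth_5 = 1.5, pos_x_6 = 4.5, pos_y_6 = 6.5, pos_z_6 = 1, radius_6 = 0.5, pos_x_7 = 4.5, pos_y_7 = 5.5, pos_z_7 = 1, radius_7 = 2, pos_x_8 = 6, pos_y_8 = 2, pos_z_8 = 3, width_8 = 2, height_8 = 4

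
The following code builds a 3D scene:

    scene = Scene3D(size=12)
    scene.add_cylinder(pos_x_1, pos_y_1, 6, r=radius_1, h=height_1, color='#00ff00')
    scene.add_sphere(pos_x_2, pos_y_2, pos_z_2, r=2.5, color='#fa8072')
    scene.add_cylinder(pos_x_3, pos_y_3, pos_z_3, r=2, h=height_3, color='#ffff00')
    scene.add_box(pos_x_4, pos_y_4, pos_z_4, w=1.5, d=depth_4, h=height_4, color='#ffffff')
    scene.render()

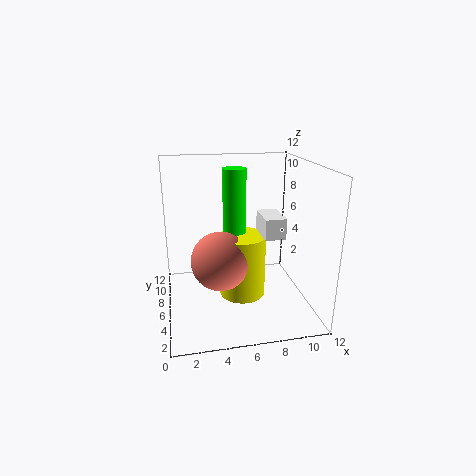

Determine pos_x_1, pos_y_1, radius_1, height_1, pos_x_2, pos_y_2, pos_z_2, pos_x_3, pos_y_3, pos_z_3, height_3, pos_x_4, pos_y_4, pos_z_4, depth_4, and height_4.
pos_x_1 = 6, pos_y_1 = 7.5, radius_1 = 1, height_1 = 5.5, pos_x_2 = 4.5, pos_y_2 = 6, pos_z_2 = 4, pos_x_3 = 6.5, pos_y_3 = 6.5, pos_z_3 = 0.5, height_3 = 5.5, pos_x_4 = 7, pos_y_4 = 1.5, pos_z_4 = 7.5, depth_4 = 2.5, height_4 = 1.5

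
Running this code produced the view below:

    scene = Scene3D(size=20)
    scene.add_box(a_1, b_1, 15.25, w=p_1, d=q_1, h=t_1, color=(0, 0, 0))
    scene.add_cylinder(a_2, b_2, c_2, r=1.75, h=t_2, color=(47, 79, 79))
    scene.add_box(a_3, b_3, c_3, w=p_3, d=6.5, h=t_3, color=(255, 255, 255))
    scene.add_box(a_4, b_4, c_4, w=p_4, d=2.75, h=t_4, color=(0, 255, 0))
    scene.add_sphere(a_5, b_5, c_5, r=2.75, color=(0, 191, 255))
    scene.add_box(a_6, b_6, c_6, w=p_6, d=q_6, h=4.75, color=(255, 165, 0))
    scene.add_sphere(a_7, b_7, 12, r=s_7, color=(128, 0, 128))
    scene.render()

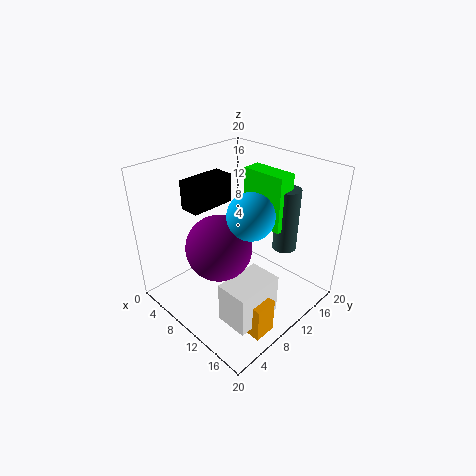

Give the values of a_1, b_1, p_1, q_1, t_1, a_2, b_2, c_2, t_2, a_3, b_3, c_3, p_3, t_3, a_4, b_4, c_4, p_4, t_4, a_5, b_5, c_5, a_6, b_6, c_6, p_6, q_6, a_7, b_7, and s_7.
a_1 = 6
b_1 = 4
p_1 = 2.75
q_1 = 6
t_1 = 3.75
a_2 = 13.25
b_2 = 16.5
c_2 = 7
t_2 = 9.25
a_3 = 13.5
b_3 = 3
c_3 = 2.25
p_3 = 4.25
t_3 = 5.5
a_4 = 7.25
b_4 = 14
c_4 = 10.5
p_4 = 6.5
t_4 = 8
a_5 = 15.25
b_5 = 6.75
c_5 = 16.5
a_6 = 15.25
b_6 = 4.75
c_6 = 0.75
p_6 = 3.5
q_6 = 3
a_7 = 12.25
b_7 = 4.5
s_7 = 4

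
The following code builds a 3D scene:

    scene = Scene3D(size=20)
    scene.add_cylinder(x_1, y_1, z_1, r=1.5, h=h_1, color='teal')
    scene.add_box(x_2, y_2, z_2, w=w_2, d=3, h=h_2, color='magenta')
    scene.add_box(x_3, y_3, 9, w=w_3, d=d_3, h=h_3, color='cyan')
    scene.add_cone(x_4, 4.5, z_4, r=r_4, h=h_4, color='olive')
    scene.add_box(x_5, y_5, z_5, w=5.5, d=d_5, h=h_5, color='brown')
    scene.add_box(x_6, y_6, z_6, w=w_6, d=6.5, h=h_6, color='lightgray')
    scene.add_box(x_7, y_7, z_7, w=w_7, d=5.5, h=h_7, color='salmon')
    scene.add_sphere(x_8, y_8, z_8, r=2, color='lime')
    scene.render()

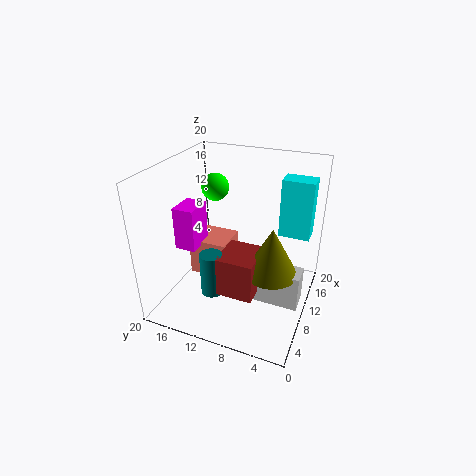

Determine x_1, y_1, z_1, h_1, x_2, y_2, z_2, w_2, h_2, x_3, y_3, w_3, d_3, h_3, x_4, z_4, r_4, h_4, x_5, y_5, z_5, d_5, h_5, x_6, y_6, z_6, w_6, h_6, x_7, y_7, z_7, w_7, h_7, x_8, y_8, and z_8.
x_1 = 5.5; y_1 = 12; z_1 = 3.5; h_1 = 6; x_2 = 6.5; y_2 = 15; z_2 = 8.5; w_2 = 4; h_2 = 6; x_3 = 14.5; y_3 = 1; w_3 = 3; d_3 = 4.5; h_3 = 8.5; x_4 = 8; z_4 = 7; r_4 = 3.5; h_4 = 6.5; x_5 = 4.5; y_5 = 6; z_5 = 4; d_5 = 5; h_5 = 5.5; x_6 = 7; y_6 = 0.5; z_6 = 2.5; w_6 = 3; h_6 = 5; x_7 = 8.5; y_7 = 11.5; z_7 = 3.5; w_7 = 5; h_7 = 5.5; x_8 = 13.5; y_8 = 15; z_8 = 15.5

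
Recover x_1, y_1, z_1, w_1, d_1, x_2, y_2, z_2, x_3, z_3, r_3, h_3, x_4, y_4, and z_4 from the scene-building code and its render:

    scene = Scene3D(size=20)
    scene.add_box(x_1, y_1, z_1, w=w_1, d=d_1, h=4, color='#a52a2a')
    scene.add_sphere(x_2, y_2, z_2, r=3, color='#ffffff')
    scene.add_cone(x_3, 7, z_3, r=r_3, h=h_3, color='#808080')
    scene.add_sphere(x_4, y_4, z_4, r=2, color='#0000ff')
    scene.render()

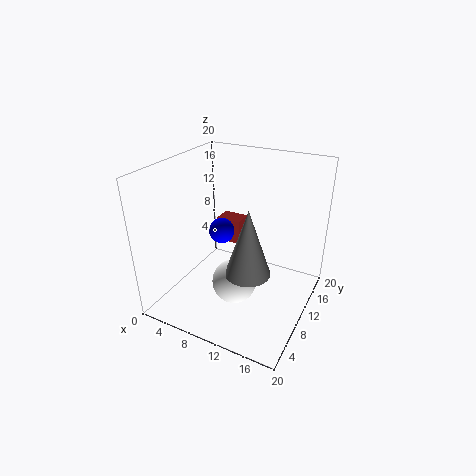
x_1 = 3, y_1 = 16, z_1 = 5, w_1 = 4, d_1 = 3, x_2 = 11, y_2 = 7, z_2 = 5, x_3 = 13, z_3 = 7, r_3 = 3, h_3 = 9, x_4 = 5, y_4 = 14, z_4 = 8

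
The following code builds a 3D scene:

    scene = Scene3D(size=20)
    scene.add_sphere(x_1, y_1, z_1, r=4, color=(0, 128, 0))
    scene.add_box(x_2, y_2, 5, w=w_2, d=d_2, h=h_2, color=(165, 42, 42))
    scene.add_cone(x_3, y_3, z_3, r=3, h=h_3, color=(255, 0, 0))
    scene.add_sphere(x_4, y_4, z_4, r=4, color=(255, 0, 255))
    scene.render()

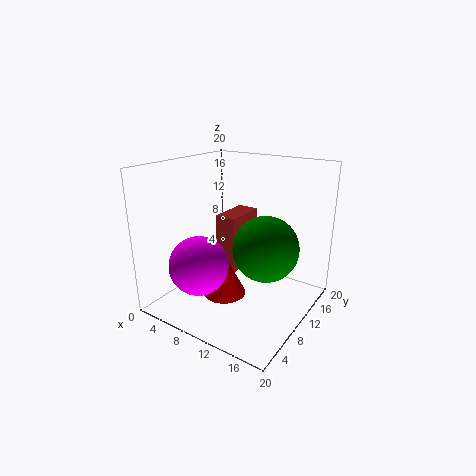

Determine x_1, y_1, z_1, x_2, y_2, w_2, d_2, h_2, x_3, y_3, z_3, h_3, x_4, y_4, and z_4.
x_1 = 16; y_1 = 7; z_1 = 11; x_2 = 7; y_2 = 9; w_2 = 3; d_2 = 6; h_2 = 8; x_3 = 9; y_3 = 8; z_3 = 2; h_3 = 6; x_4 = 7; y_4 = 5; z_4 = 7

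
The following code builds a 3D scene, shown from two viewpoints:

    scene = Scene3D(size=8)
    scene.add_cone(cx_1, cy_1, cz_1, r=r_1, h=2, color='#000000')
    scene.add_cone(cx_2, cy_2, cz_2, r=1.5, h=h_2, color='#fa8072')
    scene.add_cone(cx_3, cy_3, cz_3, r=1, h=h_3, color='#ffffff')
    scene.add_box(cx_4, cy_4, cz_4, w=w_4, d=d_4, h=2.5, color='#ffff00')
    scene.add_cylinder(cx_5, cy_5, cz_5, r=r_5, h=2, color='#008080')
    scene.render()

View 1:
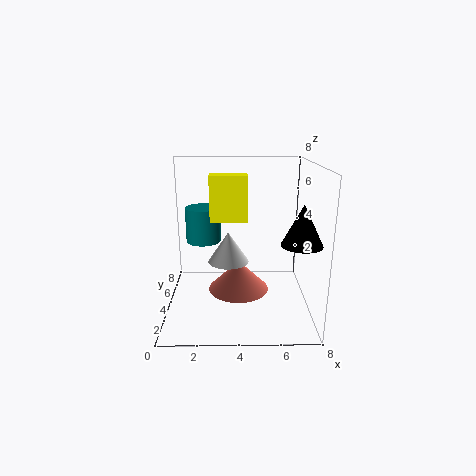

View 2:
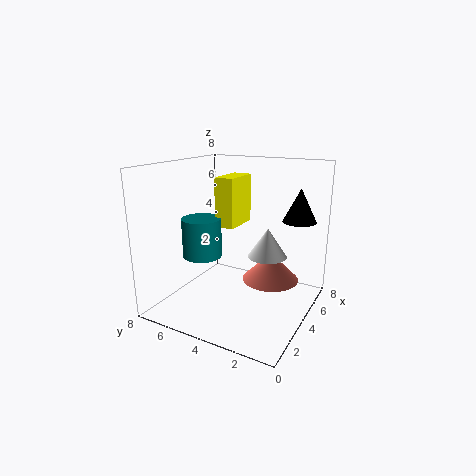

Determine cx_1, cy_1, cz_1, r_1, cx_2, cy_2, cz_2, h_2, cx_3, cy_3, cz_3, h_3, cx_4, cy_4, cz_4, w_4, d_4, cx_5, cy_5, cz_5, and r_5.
cx_1 = 7, cy_1 = 1.5, cz_1 = 4.5, r_1 = 1, cx_2 = 4, cy_2 = 2, cz_2 = 2, h_2 = 1.5, cx_3 = 3.5, cy_3 = 2, cz_3 = 3.5, h_3 = 1.5, cx_4 = 2.5, cy_4 = 3.5, cz_4 = 5, w_4 = 2, d_4 = 1, cx_5 = 2, cy_5 = 5, cz_5 = 3.5, r_5 = 1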